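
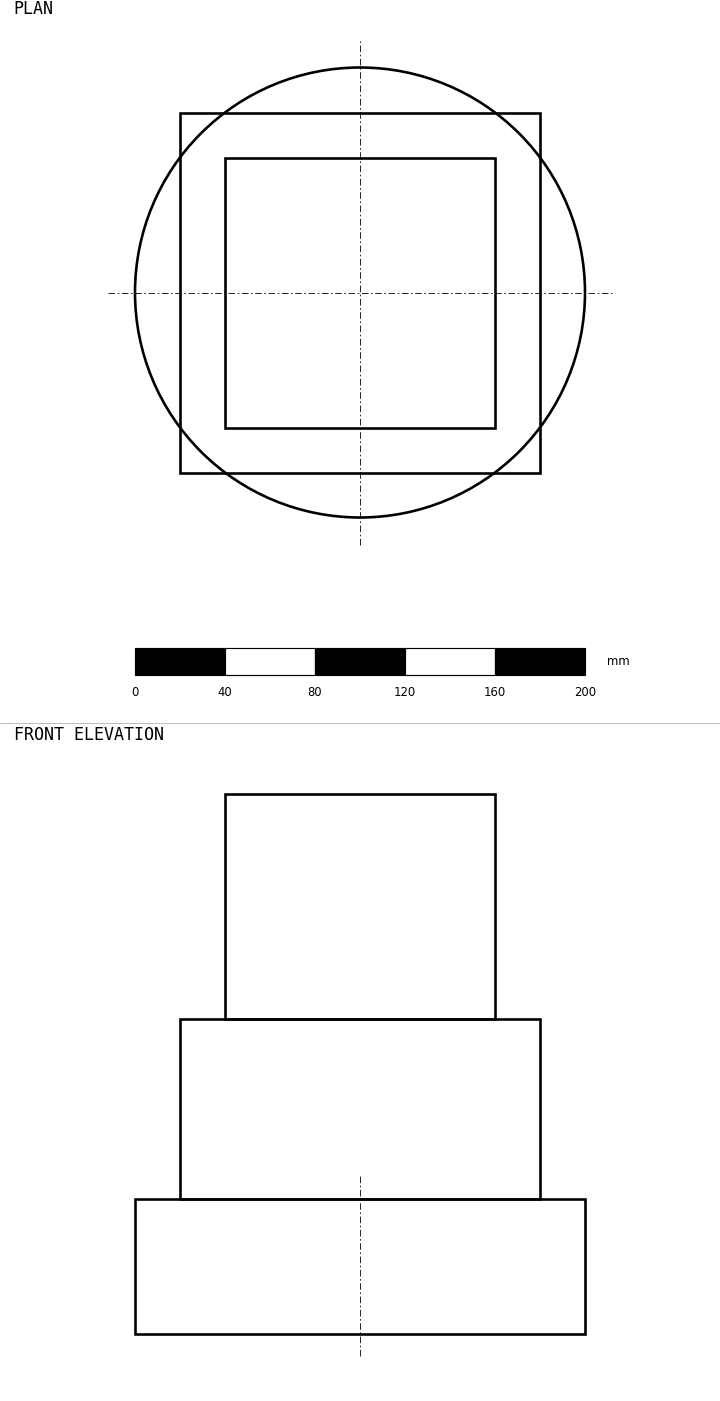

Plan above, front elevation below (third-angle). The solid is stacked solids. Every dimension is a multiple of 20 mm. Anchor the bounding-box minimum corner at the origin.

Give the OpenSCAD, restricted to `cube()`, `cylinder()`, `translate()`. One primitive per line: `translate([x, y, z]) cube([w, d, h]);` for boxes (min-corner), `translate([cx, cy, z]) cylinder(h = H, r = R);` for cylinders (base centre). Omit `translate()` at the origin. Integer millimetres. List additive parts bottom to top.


translate([100, 100, 0]) cylinder(h = 60, r = 100);
translate([20, 20, 60]) cube([160, 160, 80]);
translate([40, 40, 140]) cube([120, 120, 100]);


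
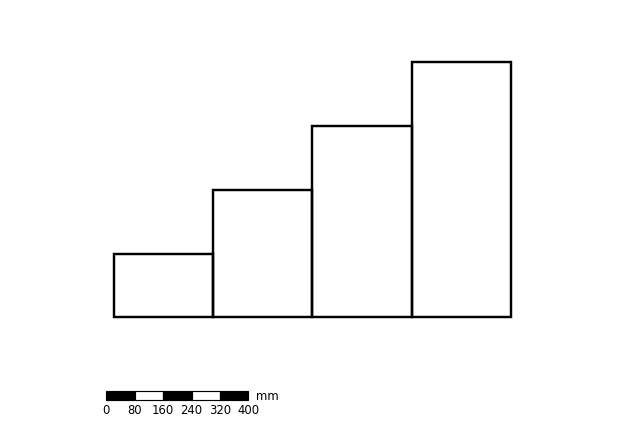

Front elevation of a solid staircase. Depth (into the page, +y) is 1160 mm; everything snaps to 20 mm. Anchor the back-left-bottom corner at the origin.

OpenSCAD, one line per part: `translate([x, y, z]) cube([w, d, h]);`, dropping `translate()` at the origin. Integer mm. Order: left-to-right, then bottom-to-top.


cube([280, 1160, 180]);
translate([280, 0, 0]) cube([280, 1160, 360]);
translate([560, 0, 0]) cube([280, 1160, 540]);
translate([840, 0, 0]) cube([280, 1160, 720]);


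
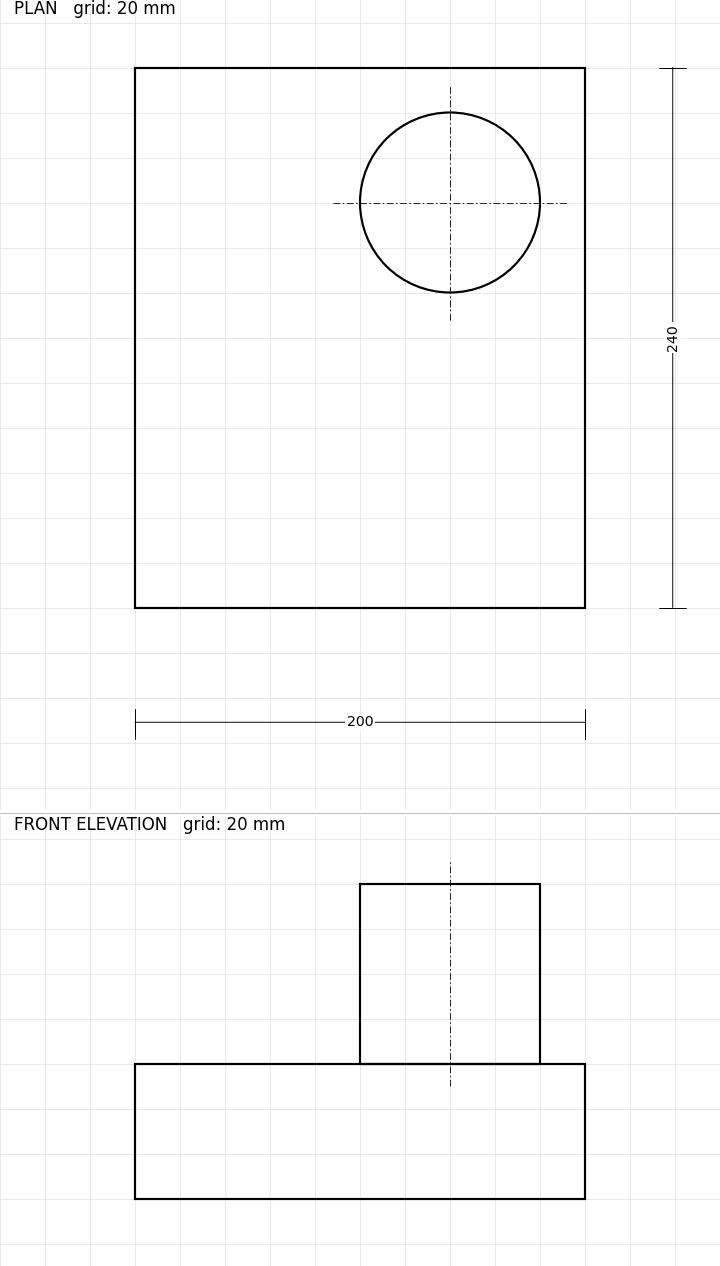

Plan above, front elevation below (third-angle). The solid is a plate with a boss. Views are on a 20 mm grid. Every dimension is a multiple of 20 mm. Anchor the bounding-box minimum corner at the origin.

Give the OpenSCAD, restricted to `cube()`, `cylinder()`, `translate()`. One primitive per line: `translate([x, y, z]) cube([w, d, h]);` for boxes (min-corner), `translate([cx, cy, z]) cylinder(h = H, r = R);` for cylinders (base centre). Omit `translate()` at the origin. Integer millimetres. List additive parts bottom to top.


cube([200, 240, 60]);
translate([140, 180, 60]) cylinder(h = 80, r = 40);


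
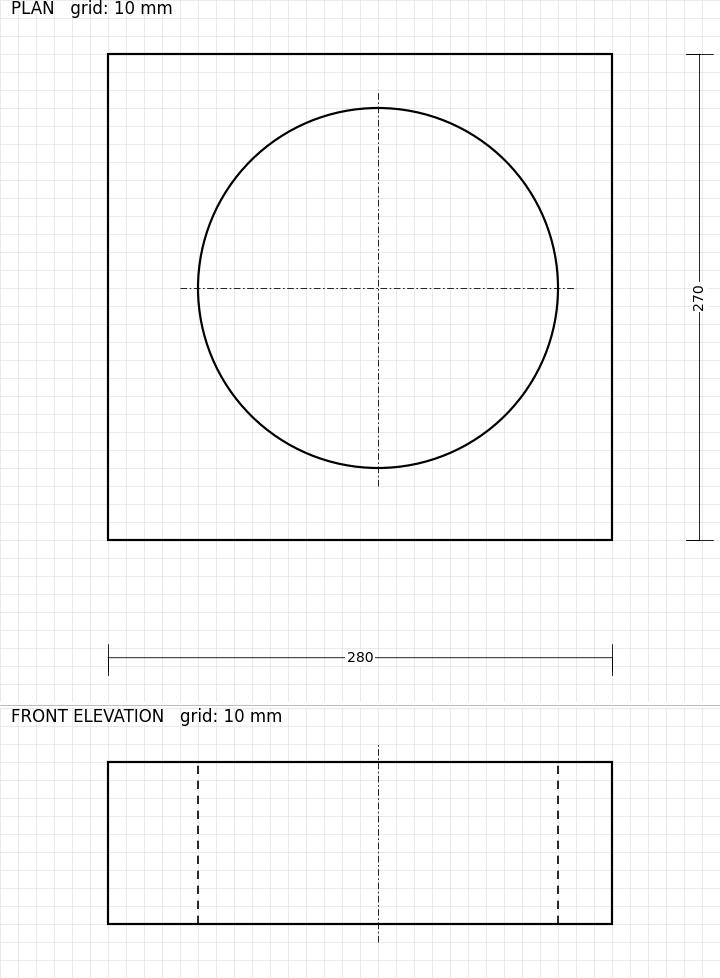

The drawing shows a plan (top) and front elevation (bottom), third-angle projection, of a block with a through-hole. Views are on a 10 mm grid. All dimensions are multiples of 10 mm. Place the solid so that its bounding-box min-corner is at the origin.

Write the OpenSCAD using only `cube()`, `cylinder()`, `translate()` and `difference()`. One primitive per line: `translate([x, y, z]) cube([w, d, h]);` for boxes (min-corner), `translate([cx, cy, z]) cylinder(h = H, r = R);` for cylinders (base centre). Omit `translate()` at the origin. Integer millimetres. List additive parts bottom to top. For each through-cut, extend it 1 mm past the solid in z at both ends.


difference() {
  cube([280, 270, 90]);
  translate([150, 140, -1]) cylinder(h = 92, r = 100);
}


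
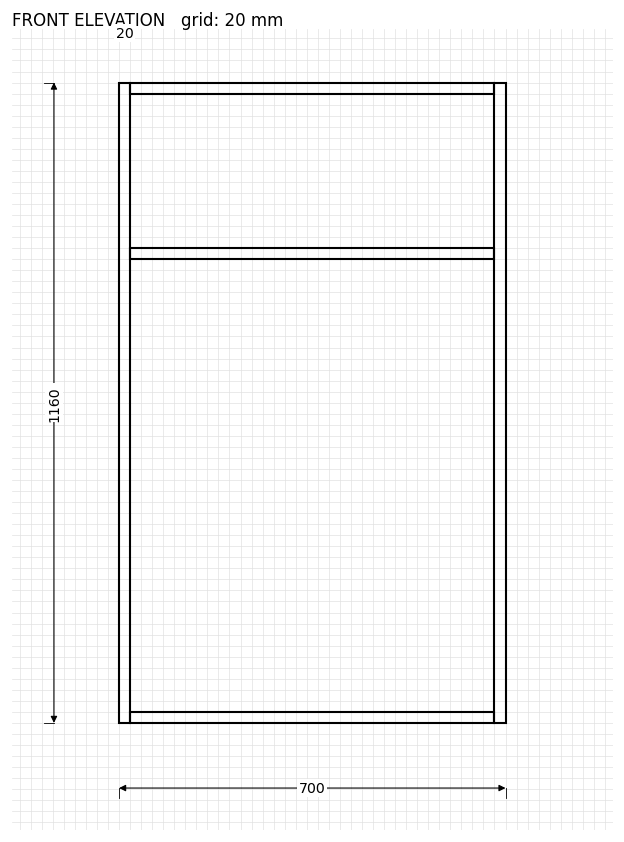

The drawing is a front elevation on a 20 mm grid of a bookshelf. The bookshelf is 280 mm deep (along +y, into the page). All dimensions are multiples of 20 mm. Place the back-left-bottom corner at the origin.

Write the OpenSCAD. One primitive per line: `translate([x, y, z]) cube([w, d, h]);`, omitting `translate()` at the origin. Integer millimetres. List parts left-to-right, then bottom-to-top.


cube([20, 280, 1160]);
translate([20, 0, 0]) cube([660, 280, 20]);
translate([20, 0, 840]) cube([660, 280, 20]);
translate([20, 0, 1140]) cube([660, 280, 20]);
translate([680, 0, 0]) cube([20, 280, 1160]);


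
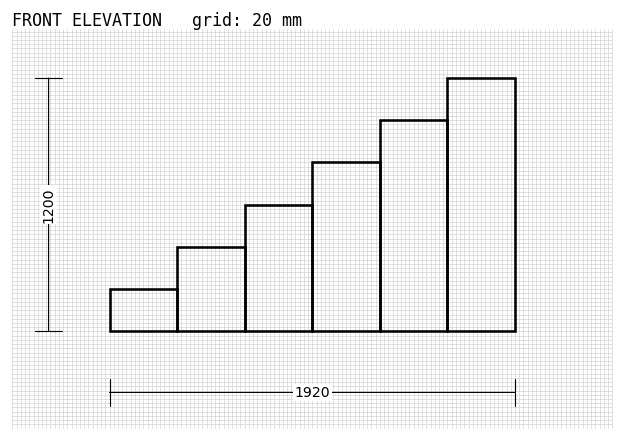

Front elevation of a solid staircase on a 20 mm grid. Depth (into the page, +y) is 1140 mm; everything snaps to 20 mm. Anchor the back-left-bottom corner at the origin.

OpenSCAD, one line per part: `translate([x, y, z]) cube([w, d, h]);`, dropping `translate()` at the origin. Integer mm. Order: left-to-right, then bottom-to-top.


cube([320, 1140, 200]);
translate([320, 0, 0]) cube([320, 1140, 400]);
translate([640, 0, 0]) cube([320, 1140, 600]);
translate([960, 0, 0]) cube([320, 1140, 800]);
translate([1280, 0, 0]) cube([320, 1140, 1000]);
translate([1600, 0, 0]) cube([320, 1140, 1200]);


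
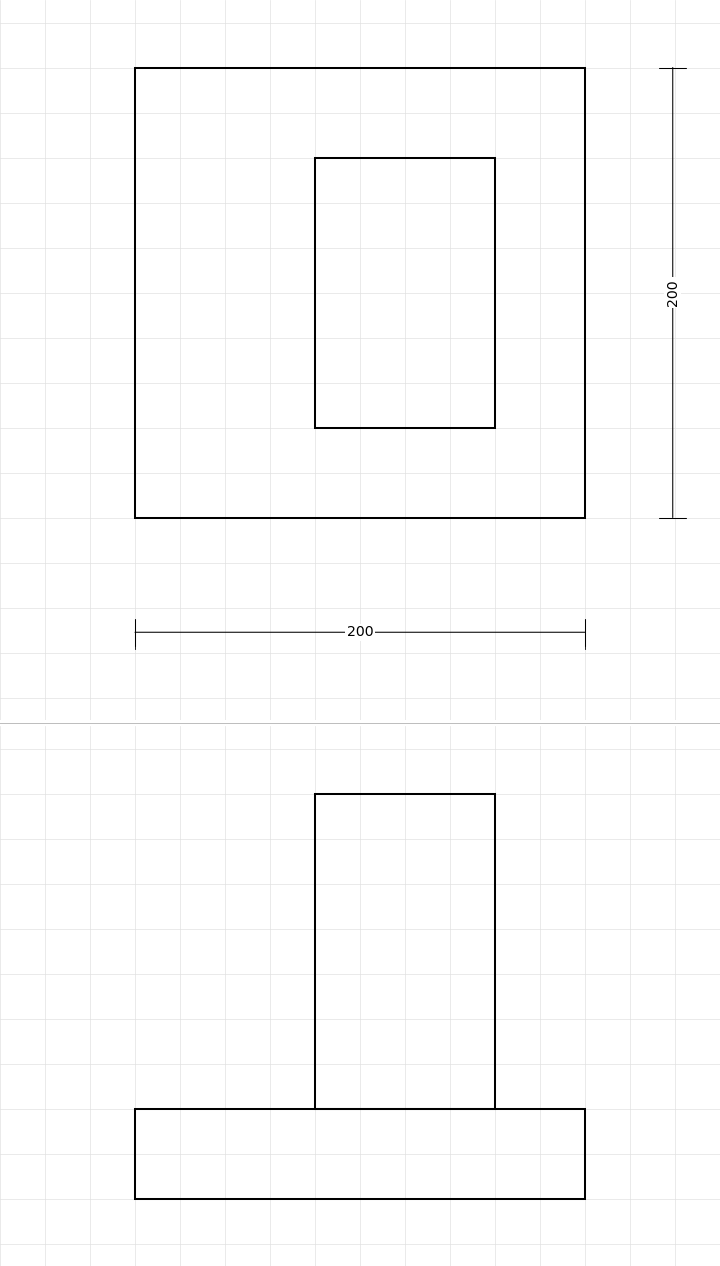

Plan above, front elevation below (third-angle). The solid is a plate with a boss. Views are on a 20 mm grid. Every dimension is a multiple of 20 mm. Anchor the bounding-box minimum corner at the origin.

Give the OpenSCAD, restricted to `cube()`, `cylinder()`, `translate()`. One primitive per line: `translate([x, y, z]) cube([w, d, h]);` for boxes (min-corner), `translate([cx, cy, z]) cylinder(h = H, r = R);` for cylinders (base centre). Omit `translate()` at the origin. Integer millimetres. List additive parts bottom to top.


cube([200, 200, 40]);
translate([80, 40, 40]) cube([80, 120, 140]);


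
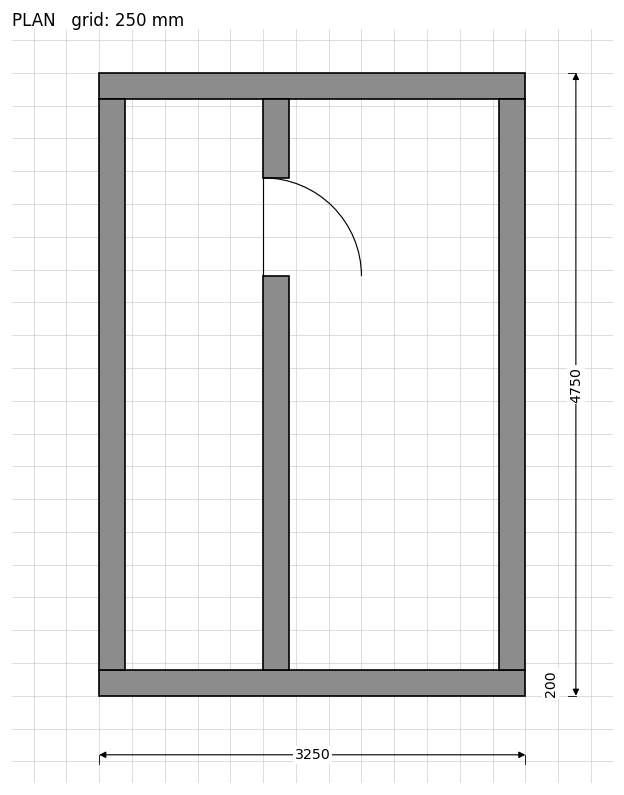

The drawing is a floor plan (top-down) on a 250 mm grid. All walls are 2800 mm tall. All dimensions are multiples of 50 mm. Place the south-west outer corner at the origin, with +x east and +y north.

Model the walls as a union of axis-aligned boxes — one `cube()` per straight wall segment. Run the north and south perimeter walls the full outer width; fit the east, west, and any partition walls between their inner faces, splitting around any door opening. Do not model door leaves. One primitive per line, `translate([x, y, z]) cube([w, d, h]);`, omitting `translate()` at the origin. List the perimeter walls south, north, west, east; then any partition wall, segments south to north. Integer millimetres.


cube([3250, 200, 2800]);
translate([0, 4550, 0]) cube([3250, 200, 2800]);
translate([0, 200, 0]) cube([200, 4350, 2800]);
translate([3050, 200, 0]) cube([200, 4350, 2800]);
translate([1250, 200, 0]) cube([200, 3000, 2800]);
translate([1250, 3950, 0]) cube([200, 600, 2800]);


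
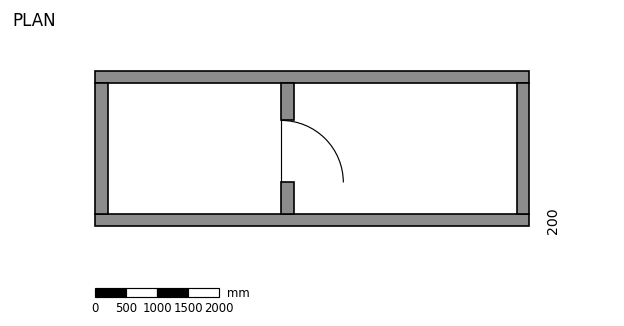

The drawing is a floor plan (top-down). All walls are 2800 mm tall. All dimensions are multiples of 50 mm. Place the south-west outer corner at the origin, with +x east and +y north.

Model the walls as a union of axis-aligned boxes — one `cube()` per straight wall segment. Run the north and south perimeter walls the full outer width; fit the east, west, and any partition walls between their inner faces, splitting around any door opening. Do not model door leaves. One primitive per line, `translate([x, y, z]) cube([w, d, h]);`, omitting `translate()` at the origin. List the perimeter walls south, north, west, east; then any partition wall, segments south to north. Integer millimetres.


cube([7000, 200, 2800]);
translate([0, 2300, 0]) cube([7000, 200, 2800]);
translate([0, 200, 0]) cube([200, 2100, 2800]);
translate([6800, 200, 0]) cube([200, 2100, 2800]);
translate([3000, 200, 0]) cube([200, 500, 2800]);
translate([3000, 1700, 0]) cube([200, 600, 2800]);


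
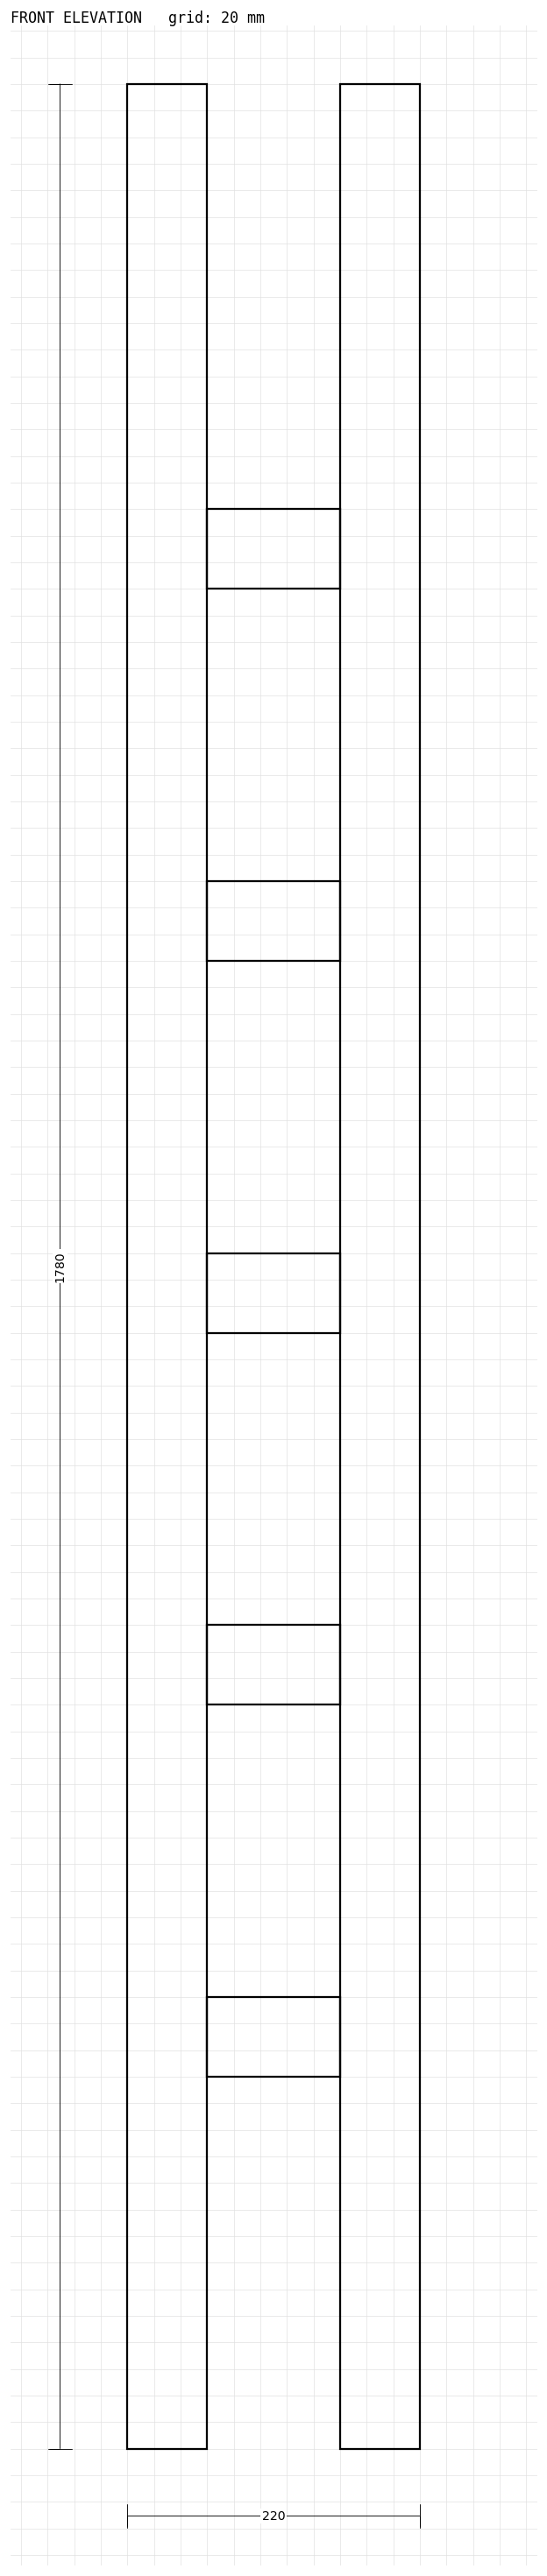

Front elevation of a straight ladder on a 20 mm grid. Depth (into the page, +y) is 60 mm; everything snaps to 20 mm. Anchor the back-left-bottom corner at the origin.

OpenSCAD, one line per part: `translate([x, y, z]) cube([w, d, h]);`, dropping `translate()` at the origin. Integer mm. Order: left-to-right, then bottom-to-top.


cube([60, 60, 1780]);
translate([60, 0, 280]) cube([100, 60, 60]);
translate([60, 0, 560]) cube([100, 60, 60]);
translate([60, 0, 840]) cube([100, 60, 60]);
translate([60, 0, 1120]) cube([100, 60, 60]);
translate([60, 0, 1400]) cube([100, 60, 60]);
translate([160, 0, 0]) cube([60, 60, 1780]);


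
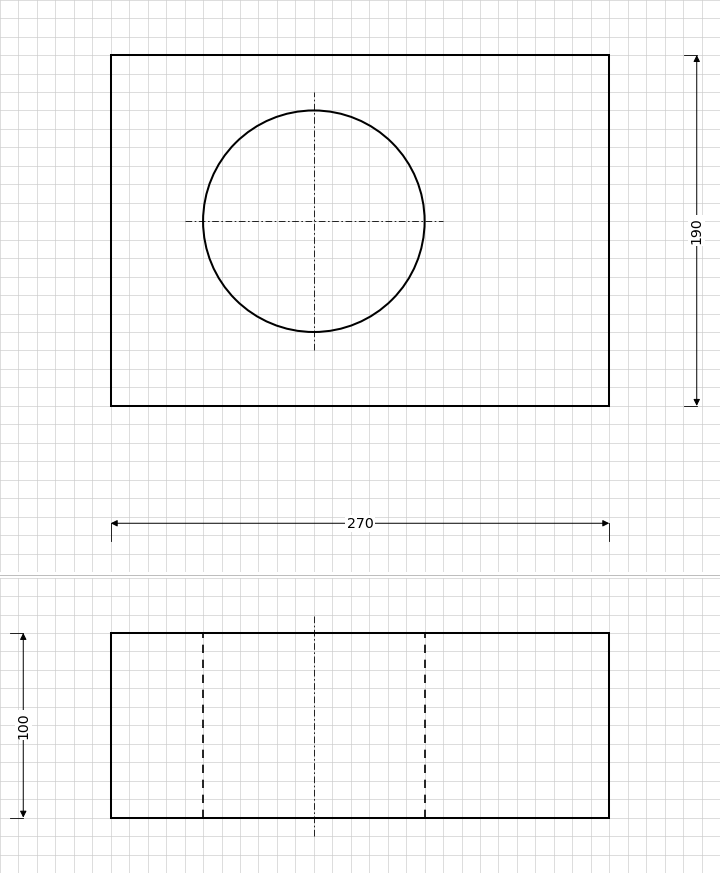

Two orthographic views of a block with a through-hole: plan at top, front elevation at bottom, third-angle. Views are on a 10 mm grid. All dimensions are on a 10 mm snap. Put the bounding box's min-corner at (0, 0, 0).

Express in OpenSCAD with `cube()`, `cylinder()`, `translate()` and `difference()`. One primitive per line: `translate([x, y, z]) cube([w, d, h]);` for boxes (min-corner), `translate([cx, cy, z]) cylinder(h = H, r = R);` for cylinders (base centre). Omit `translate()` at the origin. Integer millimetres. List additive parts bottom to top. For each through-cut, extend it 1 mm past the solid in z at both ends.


difference() {
  cube([270, 190, 100]);
  translate([110, 100, -1]) cylinder(h = 102, r = 60);
}


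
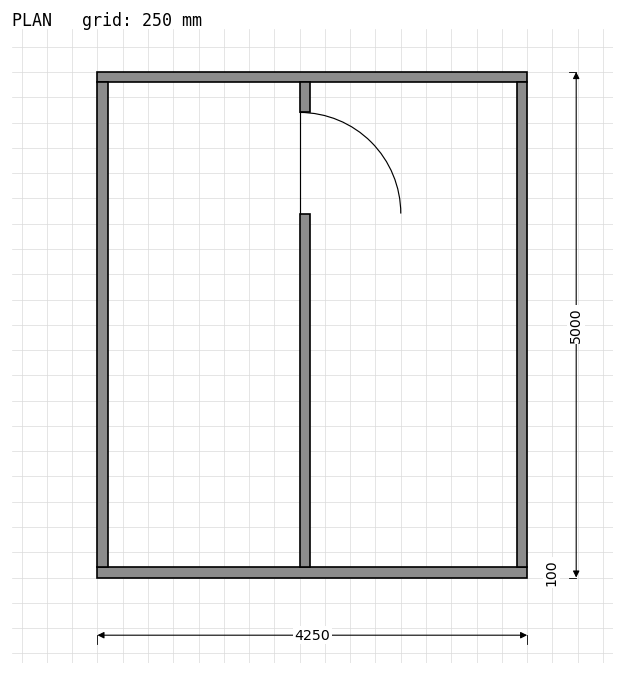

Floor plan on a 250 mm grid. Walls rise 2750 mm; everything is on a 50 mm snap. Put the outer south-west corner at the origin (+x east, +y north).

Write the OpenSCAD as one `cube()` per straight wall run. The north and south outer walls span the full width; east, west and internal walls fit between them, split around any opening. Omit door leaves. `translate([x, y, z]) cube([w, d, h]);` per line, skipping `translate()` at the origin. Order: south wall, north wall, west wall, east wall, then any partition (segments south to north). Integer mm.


cube([4250, 100, 2750]);
translate([0, 4900, 0]) cube([4250, 100, 2750]);
translate([0, 100, 0]) cube([100, 4800, 2750]);
translate([4150, 100, 0]) cube([100, 4800, 2750]);
translate([2000, 100, 0]) cube([100, 3500, 2750]);
translate([2000, 4600, 0]) cube([100, 300, 2750]);


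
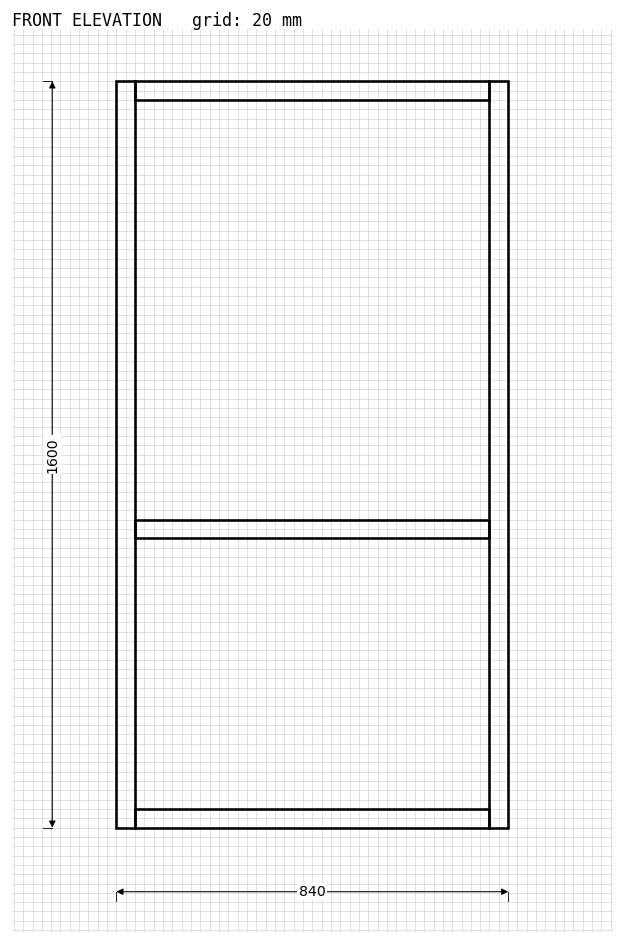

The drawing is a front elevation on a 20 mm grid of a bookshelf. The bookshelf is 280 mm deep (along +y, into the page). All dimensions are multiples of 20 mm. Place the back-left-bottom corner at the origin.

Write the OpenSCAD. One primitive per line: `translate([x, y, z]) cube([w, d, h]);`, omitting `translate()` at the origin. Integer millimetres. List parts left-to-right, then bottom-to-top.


cube([40, 280, 1600]);
translate([40, 0, 0]) cube([760, 280, 40]);
translate([40, 0, 620]) cube([760, 280, 40]);
translate([40, 0, 1560]) cube([760, 280, 40]);
translate([800, 0, 0]) cube([40, 280, 1600]);


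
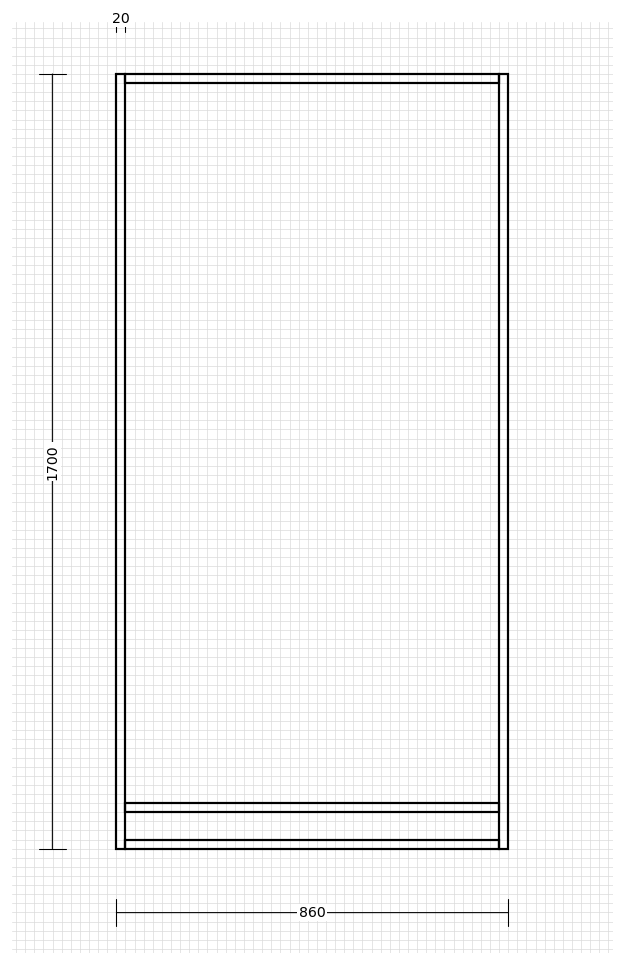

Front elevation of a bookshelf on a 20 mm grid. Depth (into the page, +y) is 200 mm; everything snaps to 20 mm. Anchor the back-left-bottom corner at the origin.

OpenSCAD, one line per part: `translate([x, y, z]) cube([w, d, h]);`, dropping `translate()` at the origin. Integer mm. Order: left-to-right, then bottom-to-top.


cube([20, 200, 1700]);
translate([20, 0, 0]) cube([820, 200, 20]);
translate([20, 0, 80]) cube([820, 200, 20]);
translate([20, 0, 1680]) cube([820, 200, 20]);
translate([840, 0, 0]) cube([20, 200, 1700]);


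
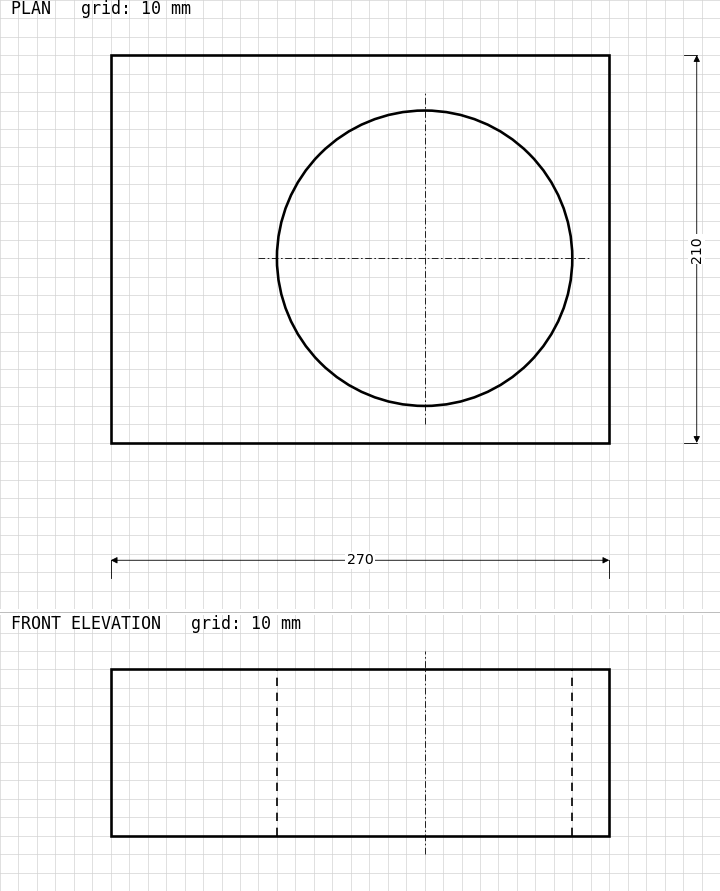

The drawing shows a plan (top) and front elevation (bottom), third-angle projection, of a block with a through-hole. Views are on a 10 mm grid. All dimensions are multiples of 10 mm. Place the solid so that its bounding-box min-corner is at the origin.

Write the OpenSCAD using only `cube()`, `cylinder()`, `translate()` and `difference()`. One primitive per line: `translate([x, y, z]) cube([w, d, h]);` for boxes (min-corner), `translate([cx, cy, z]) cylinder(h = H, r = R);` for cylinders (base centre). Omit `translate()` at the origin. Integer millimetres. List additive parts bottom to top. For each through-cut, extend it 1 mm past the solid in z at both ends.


difference() {
  cube([270, 210, 90]);
  translate([170, 100, -1]) cylinder(h = 92, r = 80);
}


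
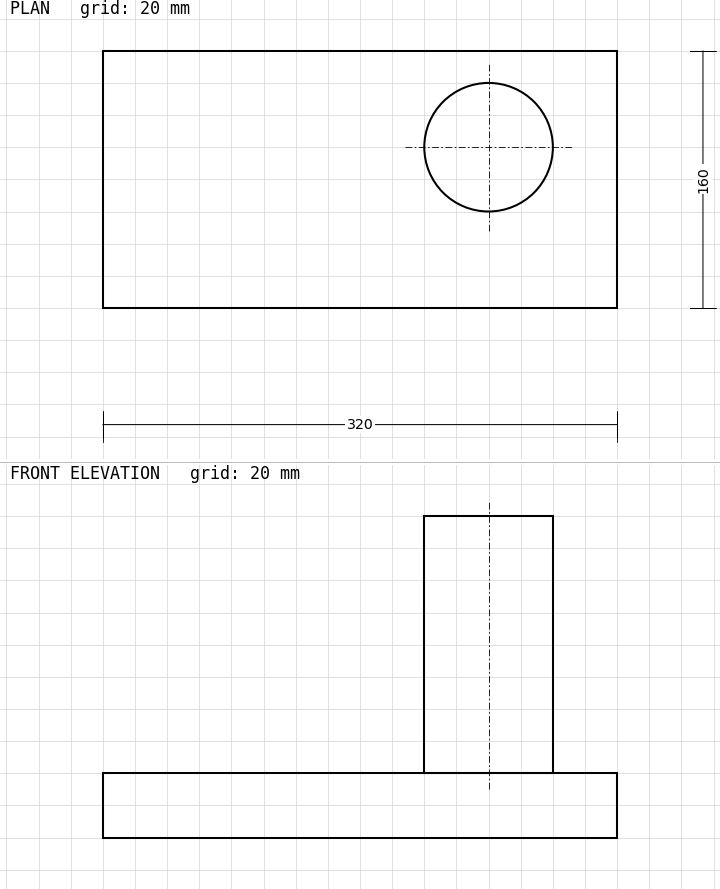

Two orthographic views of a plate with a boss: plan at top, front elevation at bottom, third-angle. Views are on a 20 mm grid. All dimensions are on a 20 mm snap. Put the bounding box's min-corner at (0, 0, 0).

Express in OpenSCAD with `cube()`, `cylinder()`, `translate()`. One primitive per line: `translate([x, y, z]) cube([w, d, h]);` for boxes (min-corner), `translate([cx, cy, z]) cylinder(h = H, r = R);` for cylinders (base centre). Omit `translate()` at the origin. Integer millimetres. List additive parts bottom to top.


cube([320, 160, 40]);
translate([240, 100, 40]) cylinder(h = 160, r = 40);


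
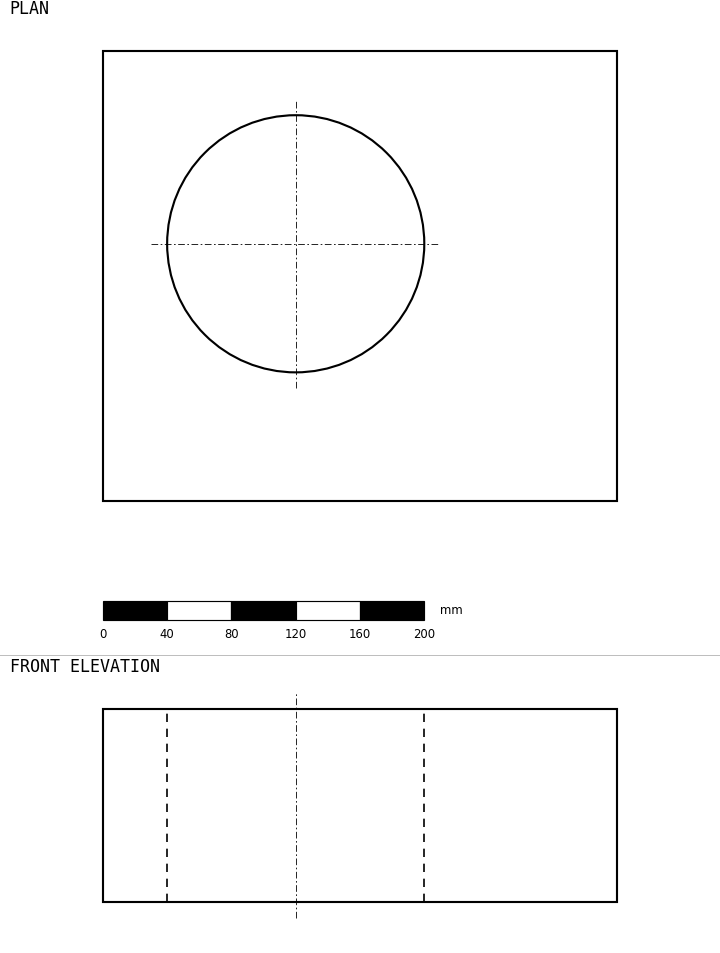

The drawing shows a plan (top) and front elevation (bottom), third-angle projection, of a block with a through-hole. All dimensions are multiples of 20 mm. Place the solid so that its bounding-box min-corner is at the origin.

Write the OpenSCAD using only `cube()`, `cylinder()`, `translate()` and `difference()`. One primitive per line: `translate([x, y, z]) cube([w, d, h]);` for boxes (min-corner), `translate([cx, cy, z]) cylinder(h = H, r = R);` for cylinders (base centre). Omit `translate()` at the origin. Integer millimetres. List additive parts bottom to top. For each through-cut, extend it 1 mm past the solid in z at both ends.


difference() {
  cube([320, 280, 120]);
  translate([120, 160, -1]) cylinder(h = 122, r = 80);
}


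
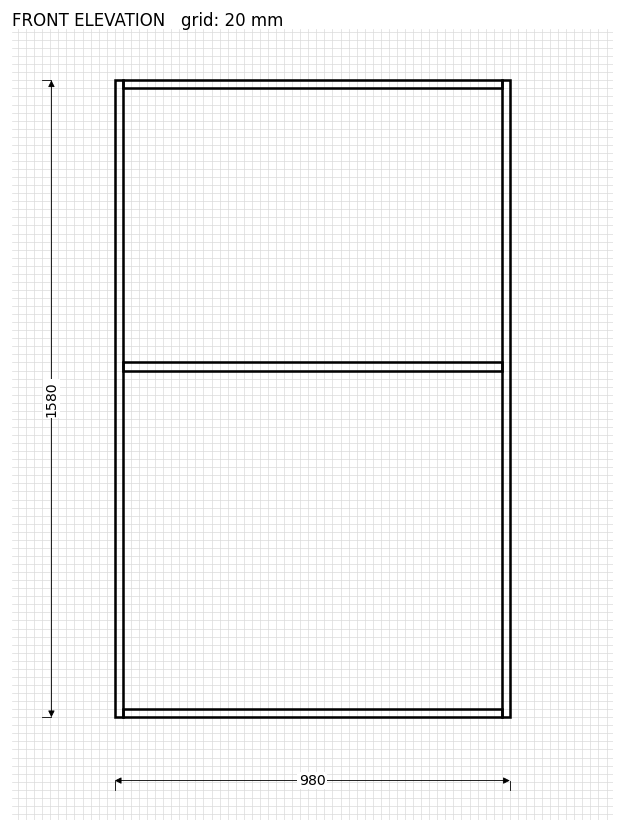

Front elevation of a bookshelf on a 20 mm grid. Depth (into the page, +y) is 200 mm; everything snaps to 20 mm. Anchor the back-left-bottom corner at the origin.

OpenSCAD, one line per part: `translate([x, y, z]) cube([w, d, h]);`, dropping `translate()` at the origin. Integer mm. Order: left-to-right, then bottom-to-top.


cube([20, 200, 1580]);
translate([20, 0, 0]) cube([940, 200, 20]);
translate([20, 0, 860]) cube([940, 200, 20]);
translate([20, 0, 1560]) cube([940, 200, 20]);
translate([960, 0, 0]) cube([20, 200, 1580]);


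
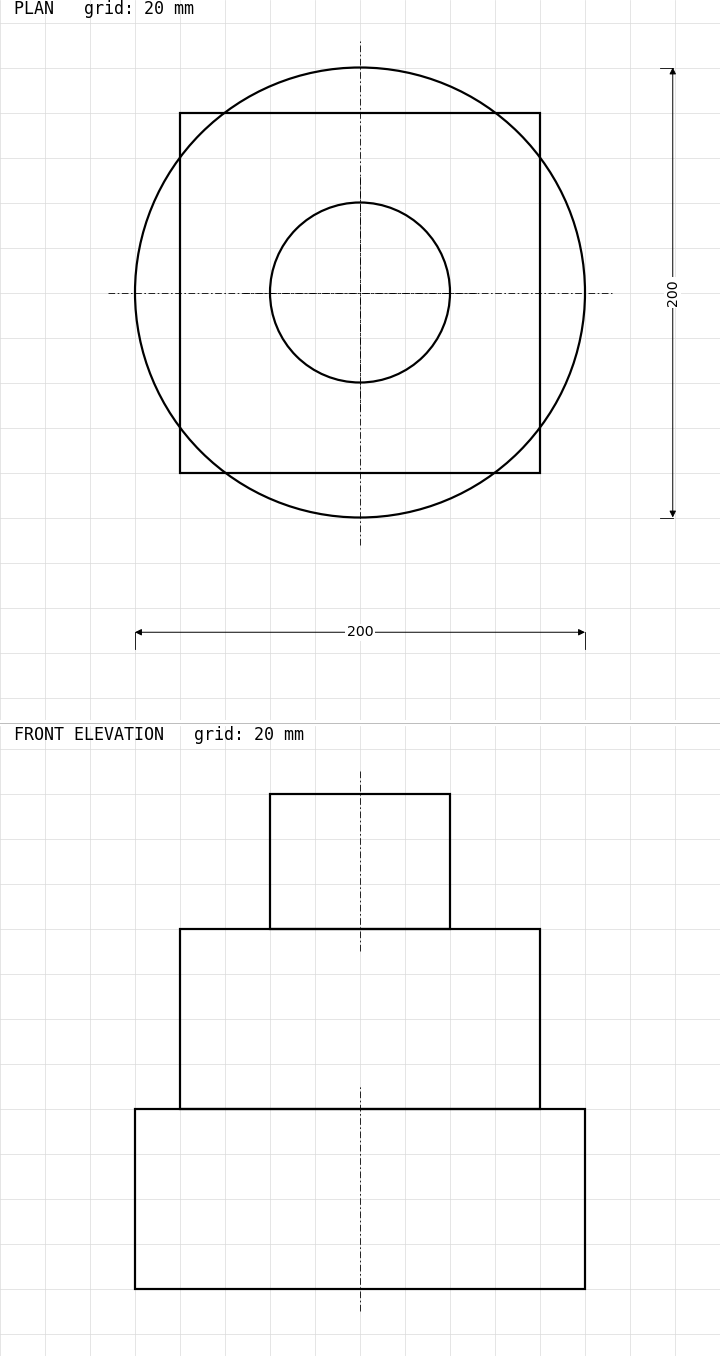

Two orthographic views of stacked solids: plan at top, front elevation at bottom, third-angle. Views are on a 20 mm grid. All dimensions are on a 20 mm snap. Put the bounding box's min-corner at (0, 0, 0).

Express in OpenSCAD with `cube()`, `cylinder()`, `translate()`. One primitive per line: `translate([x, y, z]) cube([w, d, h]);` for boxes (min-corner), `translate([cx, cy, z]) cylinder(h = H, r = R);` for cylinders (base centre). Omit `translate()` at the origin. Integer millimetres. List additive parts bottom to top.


translate([100, 100, 0]) cylinder(h = 80, r = 100);
translate([20, 20, 80]) cube([160, 160, 80]);
translate([100, 100, 160]) cylinder(h = 60, r = 40);


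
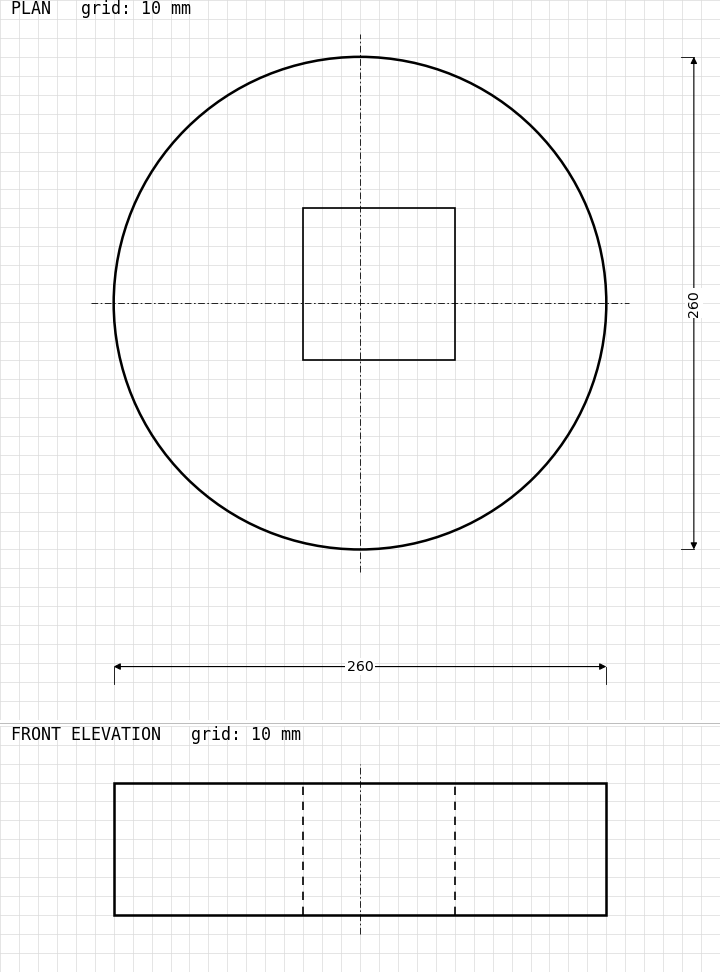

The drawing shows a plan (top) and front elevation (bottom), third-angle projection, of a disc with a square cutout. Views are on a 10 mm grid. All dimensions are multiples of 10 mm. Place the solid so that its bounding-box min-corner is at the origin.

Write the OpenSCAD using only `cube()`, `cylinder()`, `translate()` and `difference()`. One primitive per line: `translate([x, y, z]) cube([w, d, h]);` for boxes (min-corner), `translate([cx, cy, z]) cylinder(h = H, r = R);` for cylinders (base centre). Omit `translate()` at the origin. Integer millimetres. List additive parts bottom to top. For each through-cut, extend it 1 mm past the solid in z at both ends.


difference() {
  translate([130, 130, 0]) cylinder(h = 70, r = 130);
  translate([100, 100, -1]) cube([80, 80, 72]);
}


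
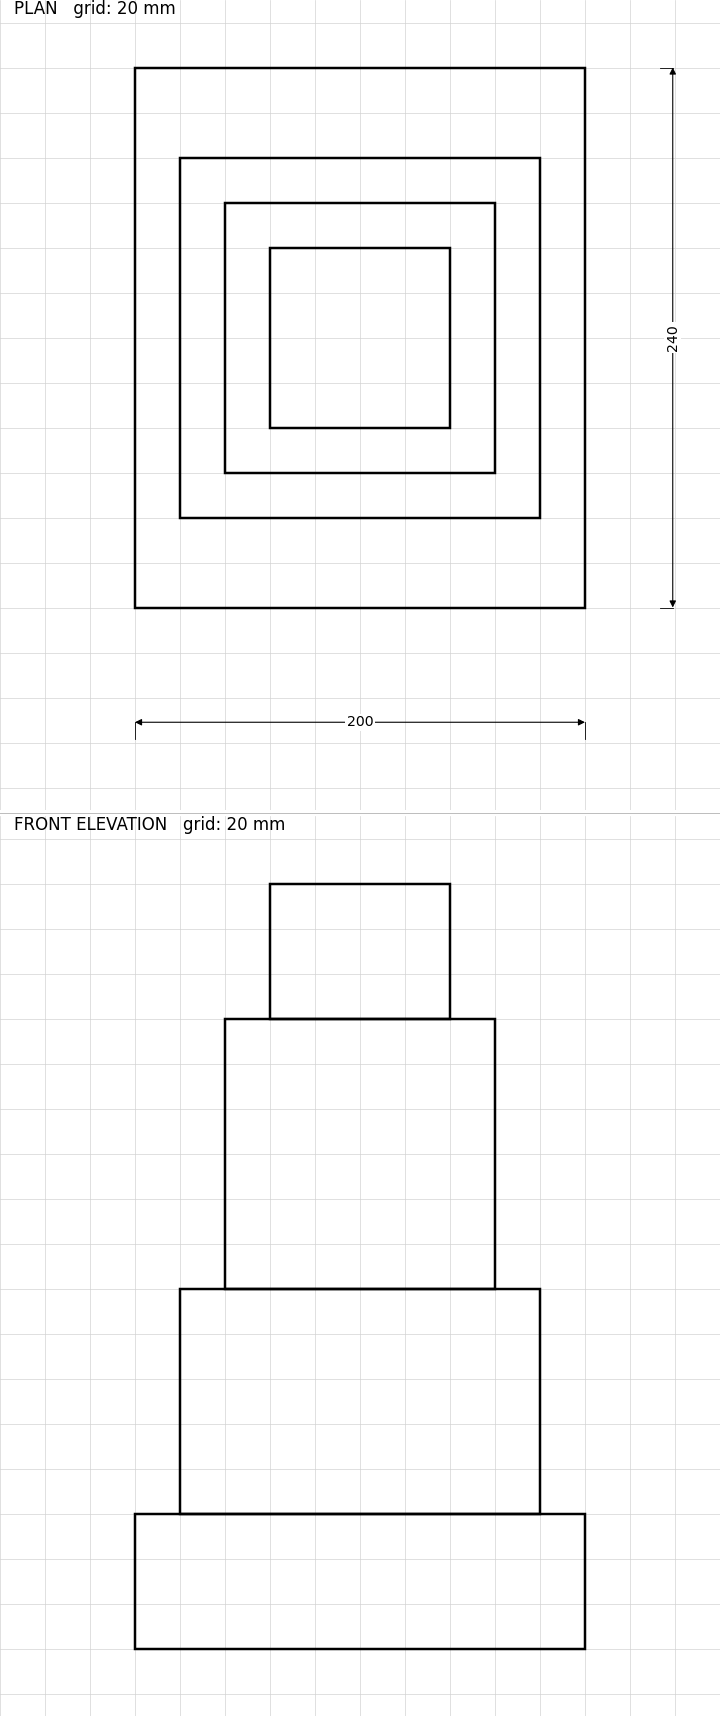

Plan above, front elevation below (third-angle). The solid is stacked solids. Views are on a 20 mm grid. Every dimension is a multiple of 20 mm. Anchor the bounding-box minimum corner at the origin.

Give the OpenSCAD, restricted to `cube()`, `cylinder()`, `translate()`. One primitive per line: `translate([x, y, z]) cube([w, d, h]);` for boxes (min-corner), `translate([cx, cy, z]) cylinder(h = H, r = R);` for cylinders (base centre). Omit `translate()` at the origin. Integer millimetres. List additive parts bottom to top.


cube([200, 240, 60]);
translate([20, 40, 60]) cube([160, 160, 100]);
translate([40, 60, 160]) cube([120, 120, 120]);
translate([60, 80, 280]) cube([80, 80, 60]);


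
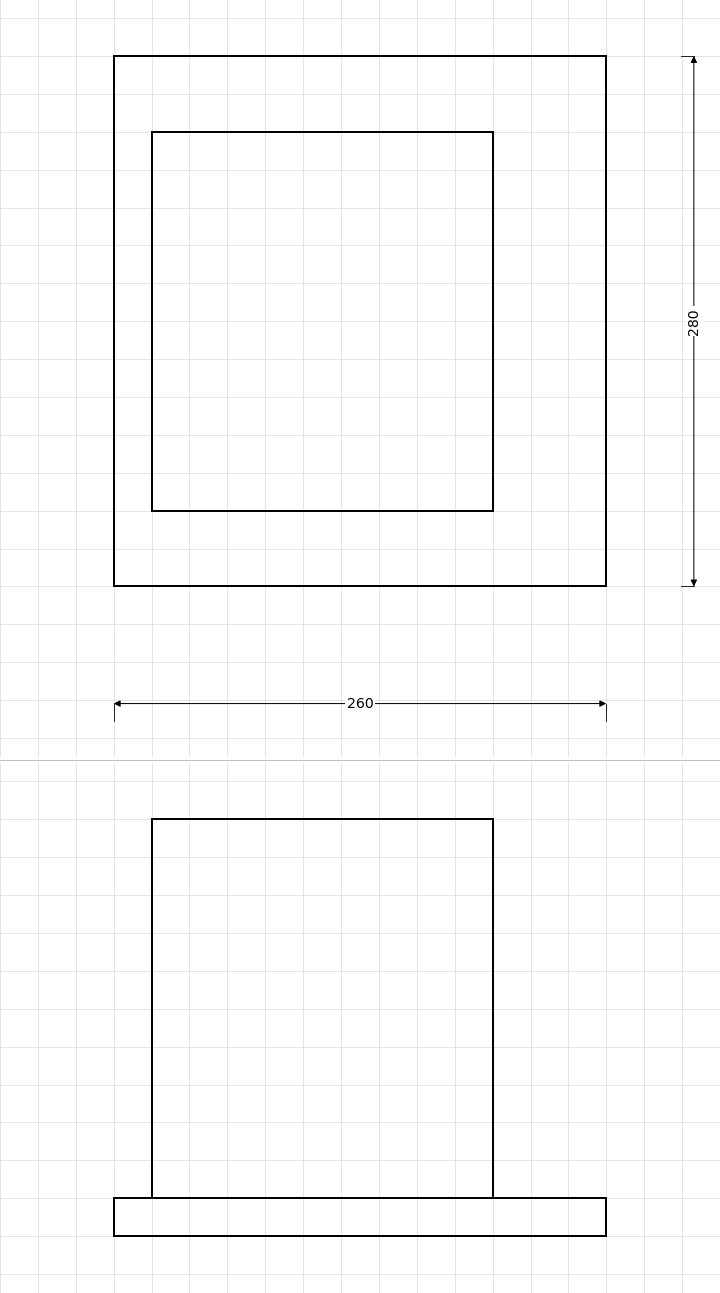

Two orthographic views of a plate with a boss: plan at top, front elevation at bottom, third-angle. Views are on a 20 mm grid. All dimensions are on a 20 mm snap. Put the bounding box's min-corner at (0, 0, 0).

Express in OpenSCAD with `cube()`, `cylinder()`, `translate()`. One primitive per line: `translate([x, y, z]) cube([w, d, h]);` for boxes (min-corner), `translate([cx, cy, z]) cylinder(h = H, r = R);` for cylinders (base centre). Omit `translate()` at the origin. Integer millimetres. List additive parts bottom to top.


cube([260, 280, 20]);
translate([20, 40, 20]) cube([180, 200, 200]);


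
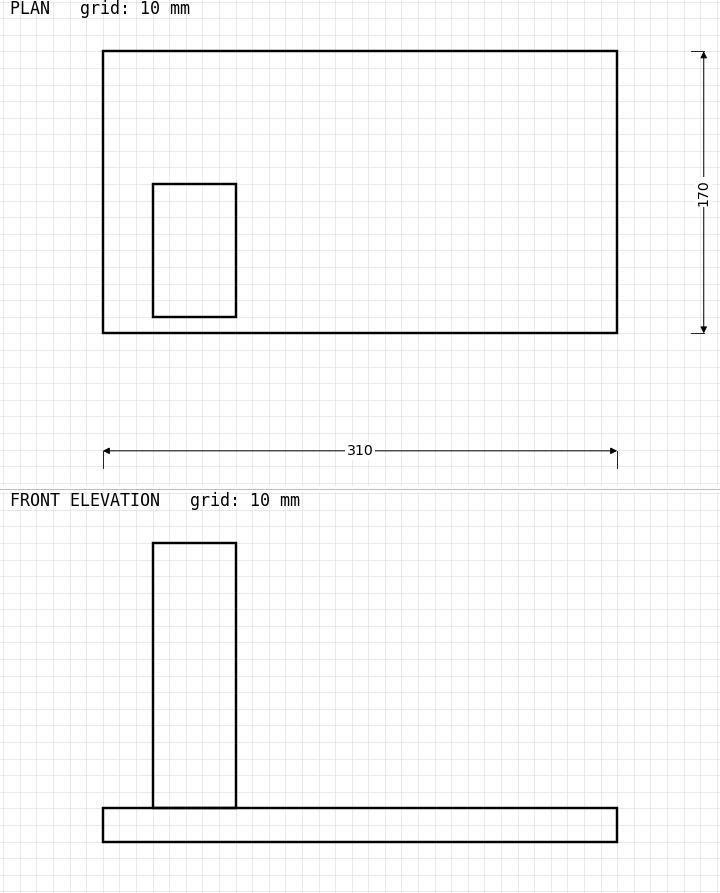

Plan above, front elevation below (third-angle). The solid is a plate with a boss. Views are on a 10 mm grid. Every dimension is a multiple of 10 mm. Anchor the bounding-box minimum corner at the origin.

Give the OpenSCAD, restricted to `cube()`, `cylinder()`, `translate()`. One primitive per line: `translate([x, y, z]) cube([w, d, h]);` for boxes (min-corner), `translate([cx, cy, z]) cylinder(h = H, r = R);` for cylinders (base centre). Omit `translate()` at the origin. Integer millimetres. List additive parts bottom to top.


cube([310, 170, 20]);
translate([30, 10, 20]) cube([50, 80, 160]);


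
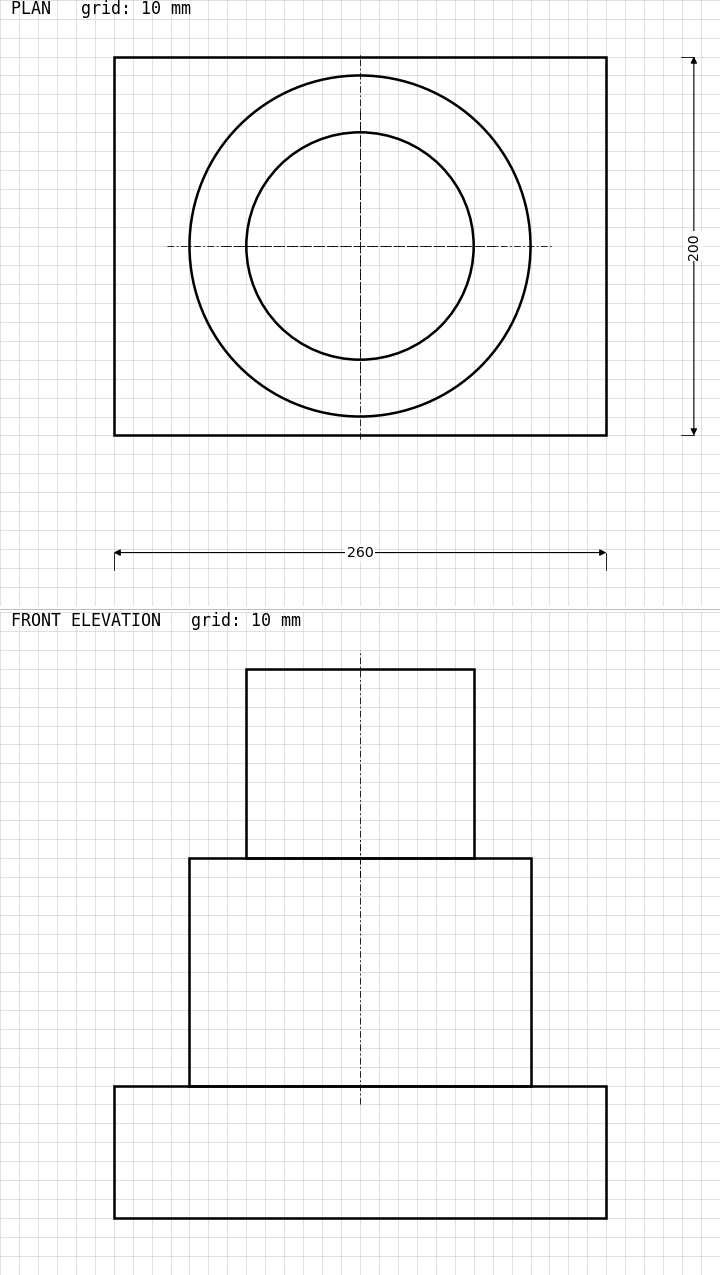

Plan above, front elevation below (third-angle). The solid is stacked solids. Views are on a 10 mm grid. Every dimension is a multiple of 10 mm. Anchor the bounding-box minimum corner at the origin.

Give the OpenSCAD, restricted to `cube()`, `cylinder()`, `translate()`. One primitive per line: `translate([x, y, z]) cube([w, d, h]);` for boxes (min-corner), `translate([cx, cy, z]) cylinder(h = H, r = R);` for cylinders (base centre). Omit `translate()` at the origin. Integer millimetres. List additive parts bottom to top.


cube([260, 200, 70]);
translate([130, 100, 70]) cylinder(h = 120, r = 90);
translate([130, 100, 190]) cylinder(h = 100, r = 60);


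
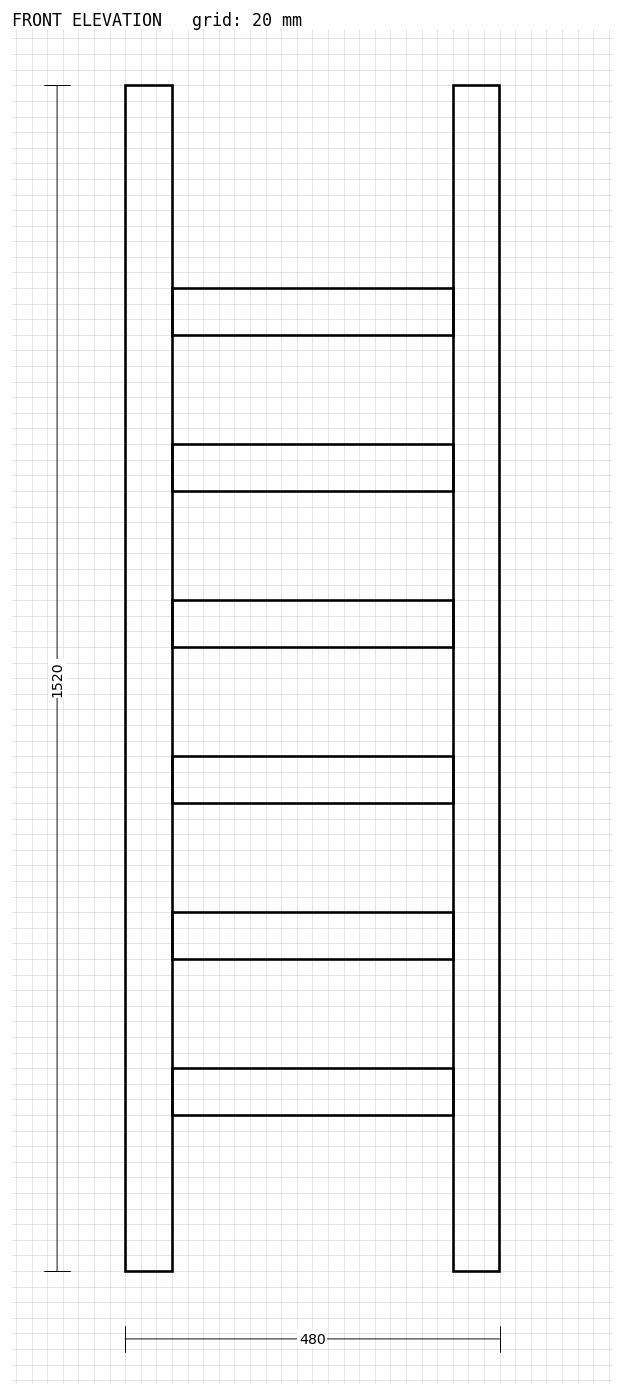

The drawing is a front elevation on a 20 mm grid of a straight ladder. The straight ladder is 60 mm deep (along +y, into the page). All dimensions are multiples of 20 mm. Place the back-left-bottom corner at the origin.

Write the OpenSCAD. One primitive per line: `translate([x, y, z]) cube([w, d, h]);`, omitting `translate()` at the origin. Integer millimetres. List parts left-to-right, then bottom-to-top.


cube([60, 60, 1520]);
translate([60, 0, 200]) cube([360, 60, 60]);
translate([60, 0, 400]) cube([360, 60, 60]);
translate([60, 0, 600]) cube([360, 60, 60]);
translate([60, 0, 800]) cube([360, 60, 60]);
translate([60, 0, 1000]) cube([360, 60, 60]);
translate([60, 0, 1200]) cube([360, 60, 60]);
translate([420, 0, 0]) cube([60, 60, 1520]);


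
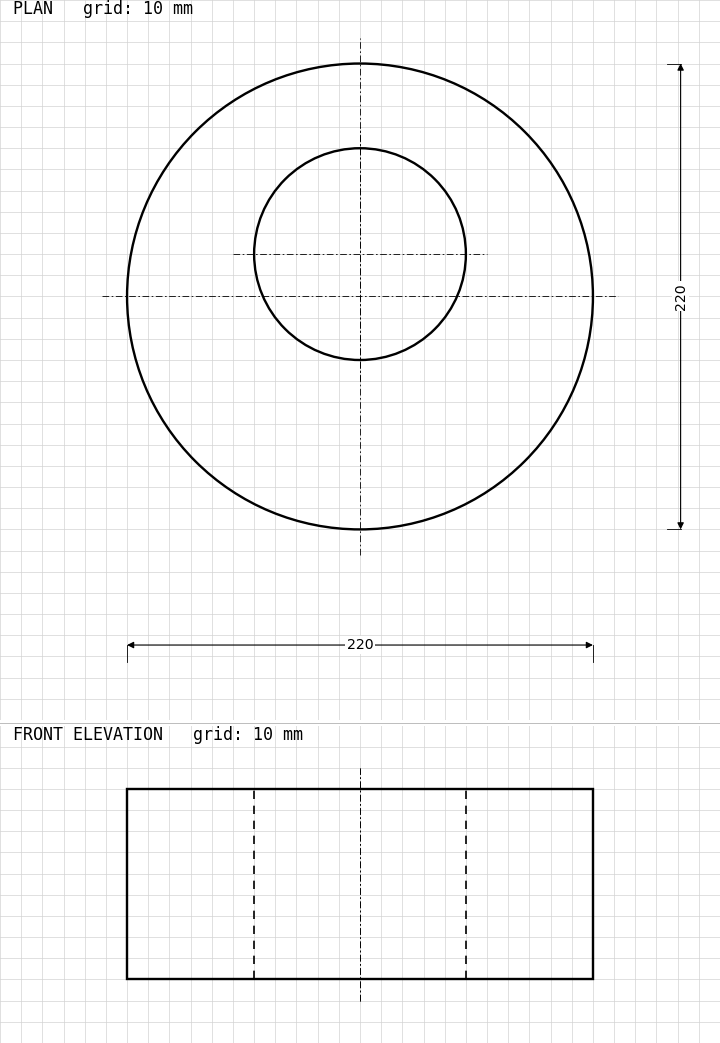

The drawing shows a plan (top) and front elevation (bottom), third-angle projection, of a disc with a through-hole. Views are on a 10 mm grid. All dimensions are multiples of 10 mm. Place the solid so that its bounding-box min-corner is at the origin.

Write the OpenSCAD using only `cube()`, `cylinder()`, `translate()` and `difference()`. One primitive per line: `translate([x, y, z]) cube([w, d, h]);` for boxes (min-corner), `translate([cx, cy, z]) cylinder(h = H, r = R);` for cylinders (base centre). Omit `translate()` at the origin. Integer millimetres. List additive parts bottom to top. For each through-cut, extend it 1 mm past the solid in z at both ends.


difference() {
  translate([110, 110, 0]) cylinder(h = 90, r = 110);
  translate([110, 130, -1]) cylinder(h = 92, r = 50);
}


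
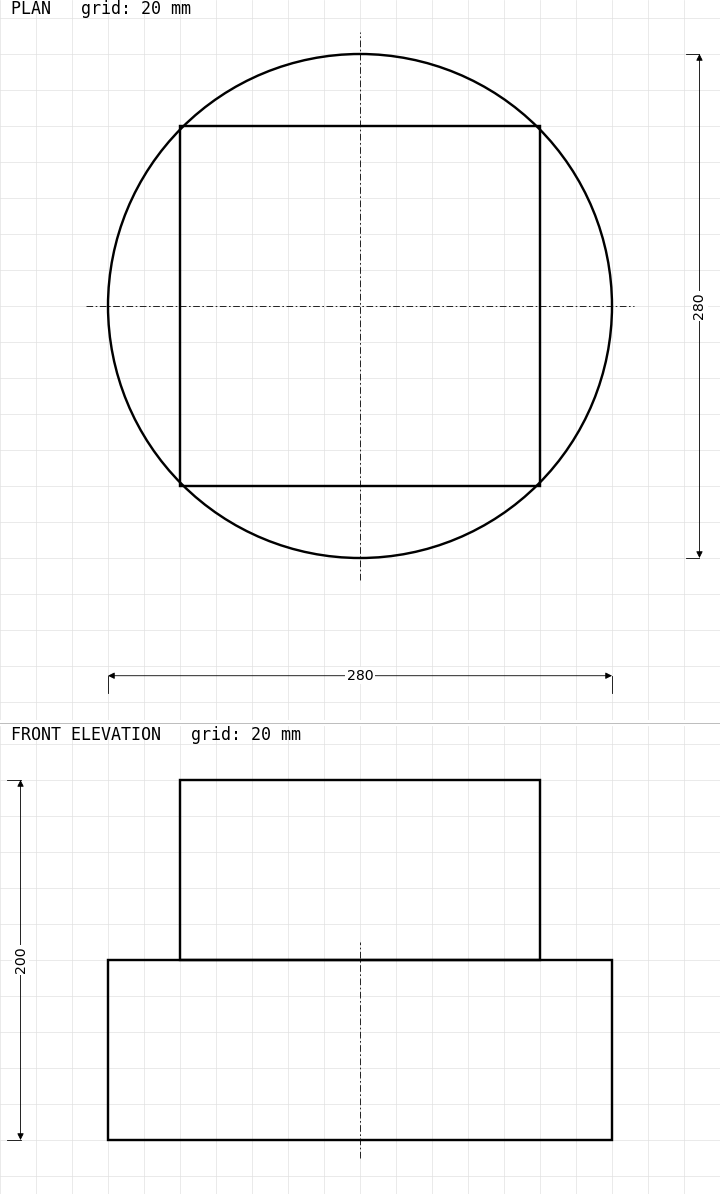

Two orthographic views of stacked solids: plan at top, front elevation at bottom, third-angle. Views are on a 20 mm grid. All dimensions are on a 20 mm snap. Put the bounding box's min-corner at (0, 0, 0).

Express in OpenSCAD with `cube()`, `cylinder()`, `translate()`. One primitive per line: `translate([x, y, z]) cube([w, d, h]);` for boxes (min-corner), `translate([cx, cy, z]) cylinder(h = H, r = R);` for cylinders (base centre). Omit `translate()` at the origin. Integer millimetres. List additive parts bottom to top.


translate([140, 140, 0]) cylinder(h = 100, r = 140);
translate([40, 40, 100]) cube([200, 200, 100]);


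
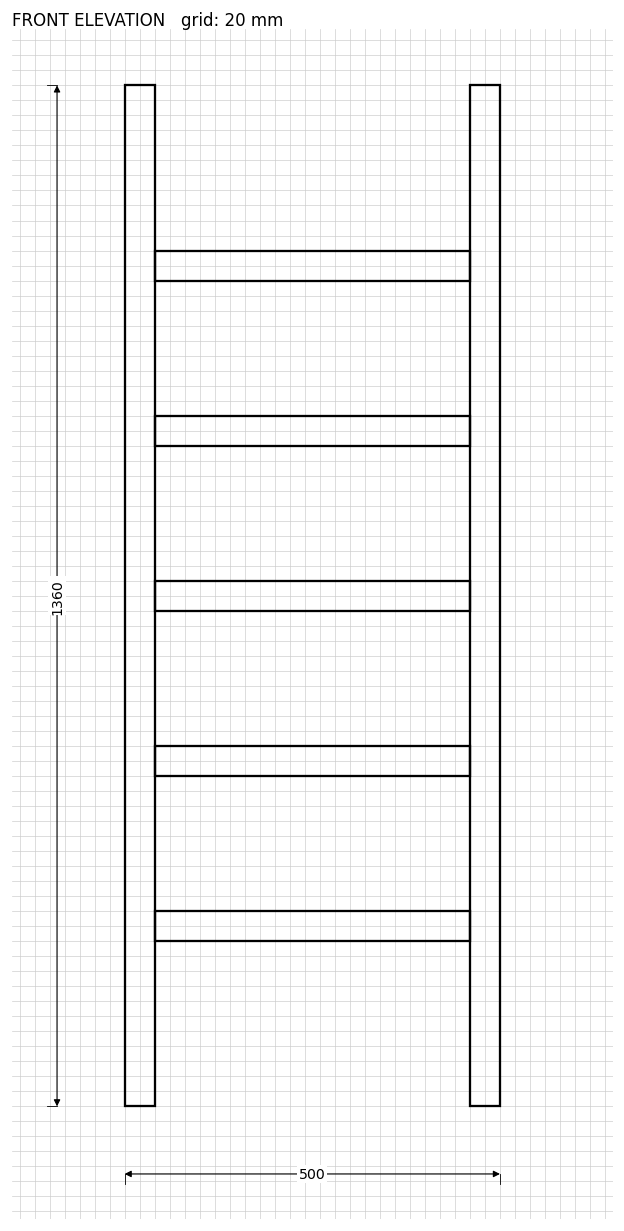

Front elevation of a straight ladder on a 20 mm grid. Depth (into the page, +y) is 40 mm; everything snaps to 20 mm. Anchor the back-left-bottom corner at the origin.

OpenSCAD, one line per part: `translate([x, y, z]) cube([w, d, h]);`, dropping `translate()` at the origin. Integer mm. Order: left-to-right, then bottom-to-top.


cube([40, 40, 1360]);
translate([40, 0, 220]) cube([420, 40, 40]);
translate([40, 0, 440]) cube([420, 40, 40]);
translate([40, 0, 660]) cube([420, 40, 40]);
translate([40, 0, 880]) cube([420, 40, 40]);
translate([40, 0, 1100]) cube([420, 40, 40]);
translate([460, 0, 0]) cube([40, 40, 1360]);


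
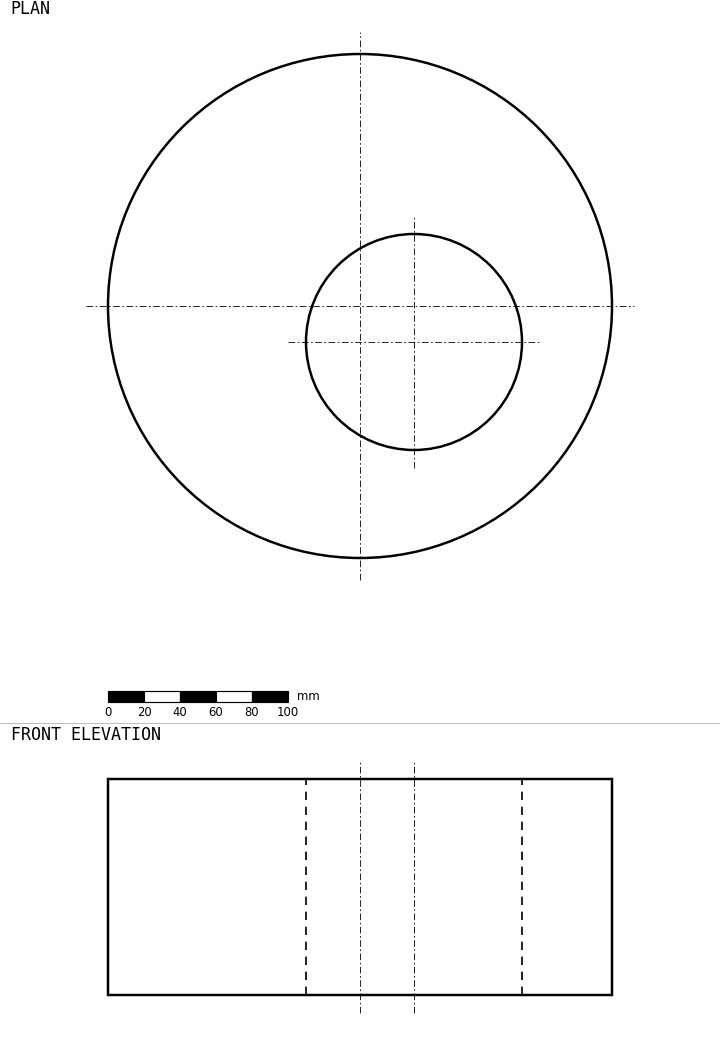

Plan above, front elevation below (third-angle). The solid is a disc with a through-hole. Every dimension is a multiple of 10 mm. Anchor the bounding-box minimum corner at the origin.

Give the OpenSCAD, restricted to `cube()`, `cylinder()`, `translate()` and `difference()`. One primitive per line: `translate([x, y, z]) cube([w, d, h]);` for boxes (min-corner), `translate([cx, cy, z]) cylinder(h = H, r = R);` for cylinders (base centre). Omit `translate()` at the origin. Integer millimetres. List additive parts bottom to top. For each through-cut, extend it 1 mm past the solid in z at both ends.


difference() {
  translate([140, 140, 0]) cylinder(h = 120, r = 140);
  translate([170, 120, -1]) cylinder(h = 122, r = 60);
}


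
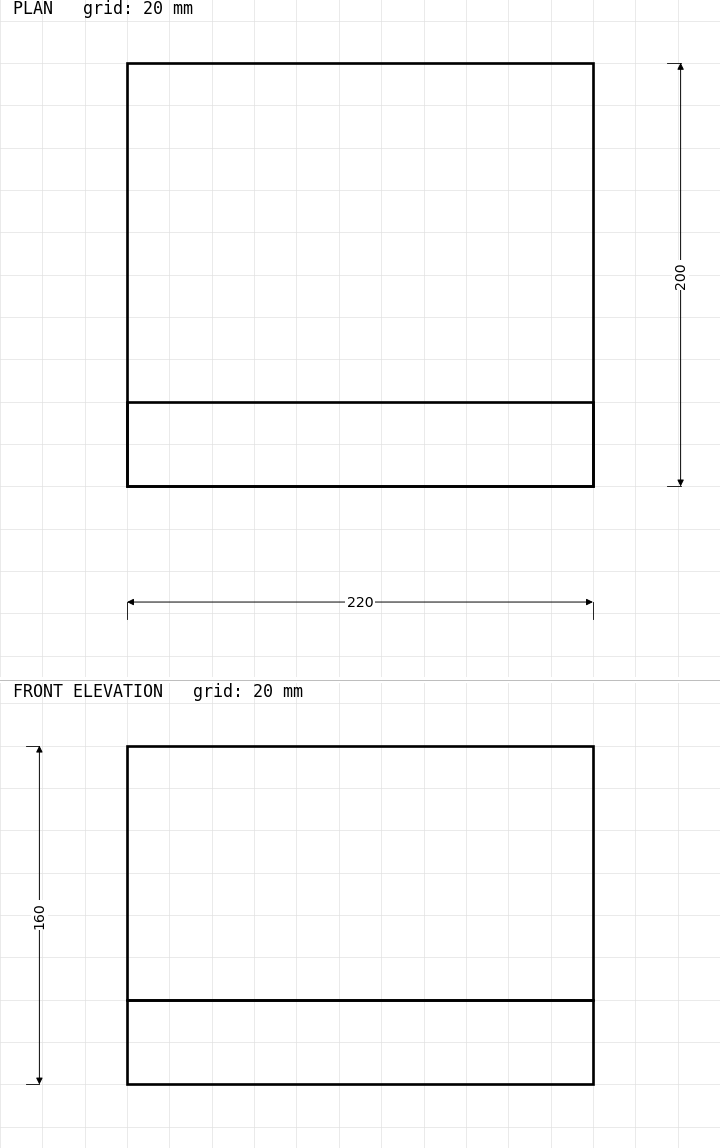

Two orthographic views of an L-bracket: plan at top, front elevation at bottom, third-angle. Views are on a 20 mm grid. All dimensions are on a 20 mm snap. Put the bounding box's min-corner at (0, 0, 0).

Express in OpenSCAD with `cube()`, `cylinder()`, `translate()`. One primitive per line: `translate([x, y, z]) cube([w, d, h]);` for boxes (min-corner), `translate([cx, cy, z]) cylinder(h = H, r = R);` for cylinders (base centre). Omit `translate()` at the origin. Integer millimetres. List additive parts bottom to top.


cube([220, 200, 40]);
translate([0, 0, 40]) cube([220, 40, 120]);


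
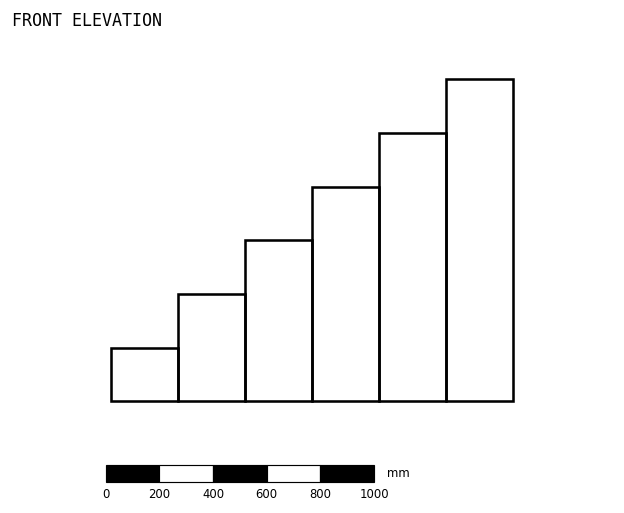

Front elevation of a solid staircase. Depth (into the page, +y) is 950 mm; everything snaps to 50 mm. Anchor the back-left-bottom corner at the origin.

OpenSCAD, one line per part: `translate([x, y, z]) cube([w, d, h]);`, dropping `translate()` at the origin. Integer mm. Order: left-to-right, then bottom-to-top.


cube([250, 950, 200]);
translate([250, 0, 0]) cube([250, 950, 400]);
translate([500, 0, 0]) cube([250, 950, 600]);
translate([750, 0, 0]) cube([250, 950, 800]);
translate([1000, 0, 0]) cube([250, 950, 1000]);
translate([1250, 0, 0]) cube([250, 950, 1200]);


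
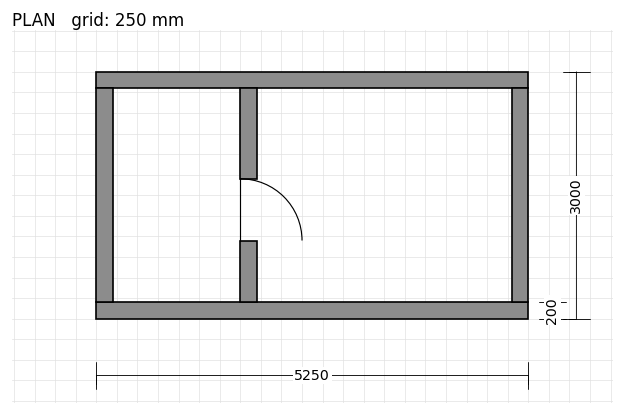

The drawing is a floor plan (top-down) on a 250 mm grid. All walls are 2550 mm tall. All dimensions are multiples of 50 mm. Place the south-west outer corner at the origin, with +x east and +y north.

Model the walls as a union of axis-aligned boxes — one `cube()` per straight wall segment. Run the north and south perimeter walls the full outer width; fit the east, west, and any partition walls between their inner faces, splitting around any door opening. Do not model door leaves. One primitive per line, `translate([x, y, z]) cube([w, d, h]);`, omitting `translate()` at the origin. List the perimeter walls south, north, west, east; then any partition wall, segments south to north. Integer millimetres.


cube([5250, 200, 2550]);
translate([0, 2800, 0]) cube([5250, 200, 2550]);
translate([0, 200, 0]) cube([200, 2600, 2550]);
translate([5050, 200, 0]) cube([200, 2600, 2550]);
translate([1750, 200, 0]) cube([200, 750, 2550]);
translate([1750, 1700, 0]) cube([200, 1100, 2550]);


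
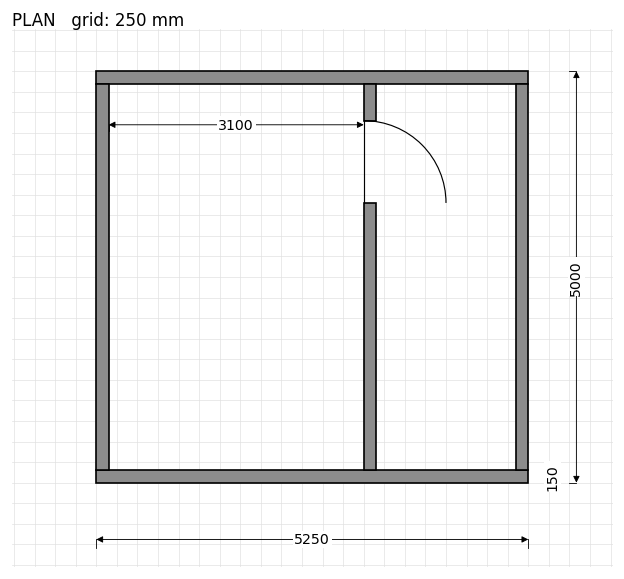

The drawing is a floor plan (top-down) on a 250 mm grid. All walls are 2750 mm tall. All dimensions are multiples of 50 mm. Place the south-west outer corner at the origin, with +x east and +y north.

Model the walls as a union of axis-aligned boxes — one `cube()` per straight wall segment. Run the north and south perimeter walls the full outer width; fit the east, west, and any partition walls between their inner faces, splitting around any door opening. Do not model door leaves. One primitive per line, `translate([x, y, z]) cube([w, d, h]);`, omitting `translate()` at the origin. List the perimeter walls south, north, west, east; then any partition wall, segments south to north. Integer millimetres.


cube([5250, 150, 2750]);
translate([0, 4850, 0]) cube([5250, 150, 2750]);
translate([0, 150, 0]) cube([150, 4700, 2750]);
translate([5100, 150, 0]) cube([150, 4700, 2750]);
translate([3250, 150, 0]) cube([150, 3250, 2750]);
translate([3250, 4400, 0]) cube([150, 450, 2750]);
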